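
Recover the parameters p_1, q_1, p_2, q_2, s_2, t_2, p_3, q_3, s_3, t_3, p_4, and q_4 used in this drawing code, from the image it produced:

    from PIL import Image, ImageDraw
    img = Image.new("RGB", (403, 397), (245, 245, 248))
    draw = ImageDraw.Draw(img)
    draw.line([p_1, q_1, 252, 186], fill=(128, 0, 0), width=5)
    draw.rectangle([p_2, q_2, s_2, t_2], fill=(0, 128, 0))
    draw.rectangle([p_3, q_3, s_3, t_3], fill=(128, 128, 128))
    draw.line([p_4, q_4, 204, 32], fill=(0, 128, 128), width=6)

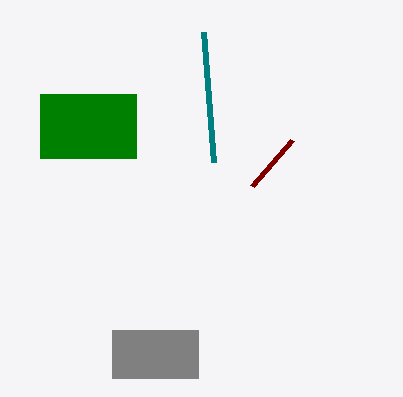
p_1 = 292; q_1 = 140; p_2 = 40; q_2 = 94; s_2 = 136; t_2 = 158; p_3 = 112; q_3 = 330; s_3 = 198; t_3 = 378; p_4 = 214; q_4 = 162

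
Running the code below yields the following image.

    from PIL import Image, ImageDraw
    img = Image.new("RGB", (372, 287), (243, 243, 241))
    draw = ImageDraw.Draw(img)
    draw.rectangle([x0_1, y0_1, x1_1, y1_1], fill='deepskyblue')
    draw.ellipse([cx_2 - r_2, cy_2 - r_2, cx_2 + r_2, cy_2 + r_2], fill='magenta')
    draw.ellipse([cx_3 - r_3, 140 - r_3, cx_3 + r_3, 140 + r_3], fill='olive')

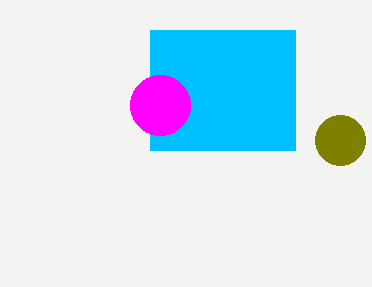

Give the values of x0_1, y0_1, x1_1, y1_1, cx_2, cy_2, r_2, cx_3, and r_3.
x0_1 = 150, y0_1 = 30, x1_1 = 295, y1_1 = 150, cx_2 = 160, cy_2 = 105, r_2 = 30, cx_3 = 340, r_3 = 25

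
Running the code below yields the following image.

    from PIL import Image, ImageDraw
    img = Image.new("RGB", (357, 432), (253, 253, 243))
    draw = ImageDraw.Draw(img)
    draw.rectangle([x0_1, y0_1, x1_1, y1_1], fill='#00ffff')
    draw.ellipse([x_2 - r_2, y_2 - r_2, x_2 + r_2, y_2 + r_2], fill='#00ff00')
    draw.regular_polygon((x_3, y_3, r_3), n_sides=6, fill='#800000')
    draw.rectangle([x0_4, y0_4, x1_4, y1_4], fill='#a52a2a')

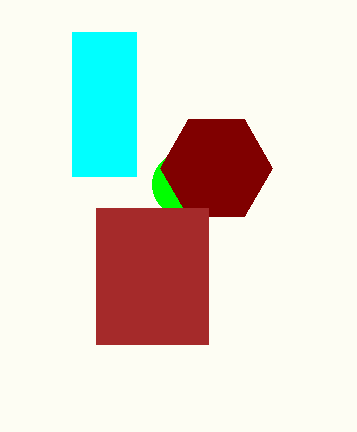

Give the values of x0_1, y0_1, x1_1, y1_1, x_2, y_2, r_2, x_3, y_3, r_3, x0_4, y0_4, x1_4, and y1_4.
x0_1 = 72; y0_1 = 32; x1_1 = 136; y1_1 = 176; x_2 = 184; y_2 = 184; r_2 = 32; x_3 = 216; y_3 = 168; r_3 = 56; x0_4 = 96; y0_4 = 208; x1_4 = 208; y1_4 = 344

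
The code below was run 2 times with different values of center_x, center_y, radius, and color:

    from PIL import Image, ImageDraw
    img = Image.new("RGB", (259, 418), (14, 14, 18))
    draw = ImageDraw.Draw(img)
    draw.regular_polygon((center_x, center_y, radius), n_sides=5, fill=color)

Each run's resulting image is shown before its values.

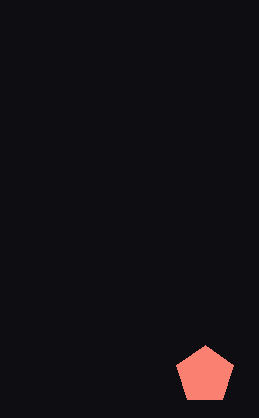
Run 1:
center_x = 205; center_y = 375; radius = 30; color = 'salmon'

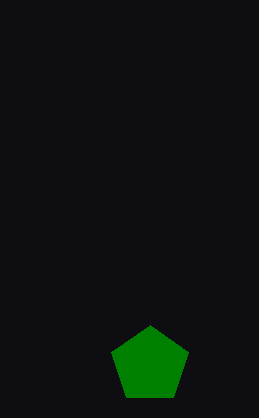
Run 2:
center_x = 150
center_y = 365
radius = 40
color = 'green'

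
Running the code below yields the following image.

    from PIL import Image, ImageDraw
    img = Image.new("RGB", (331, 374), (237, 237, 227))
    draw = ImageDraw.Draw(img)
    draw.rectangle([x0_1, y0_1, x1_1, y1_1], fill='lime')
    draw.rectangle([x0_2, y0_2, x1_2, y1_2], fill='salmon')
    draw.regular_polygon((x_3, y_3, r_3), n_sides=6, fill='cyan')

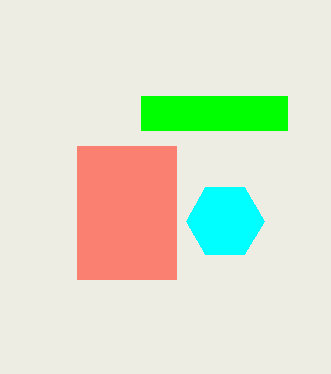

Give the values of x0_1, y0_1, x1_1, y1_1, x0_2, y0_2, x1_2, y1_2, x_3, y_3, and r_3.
x0_1 = 141
y0_1 = 96
x1_1 = 287
y1_1 = 130
x0_2 = 77
y0_2 = 146
x1_2 = 176
y1_2 = 279
x_3 = 225
y_3 = 221
r_3 = 39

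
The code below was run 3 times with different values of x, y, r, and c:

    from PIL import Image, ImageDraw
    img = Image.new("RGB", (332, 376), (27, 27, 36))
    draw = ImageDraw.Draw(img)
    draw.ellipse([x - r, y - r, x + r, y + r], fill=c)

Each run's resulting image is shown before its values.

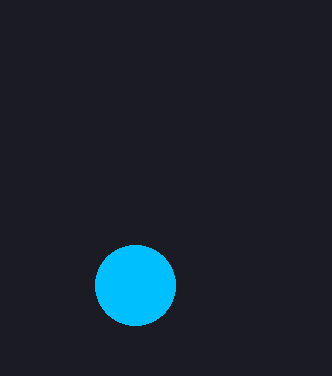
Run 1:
x = 135; y = 285; r = 40; c = 'deepskyblue'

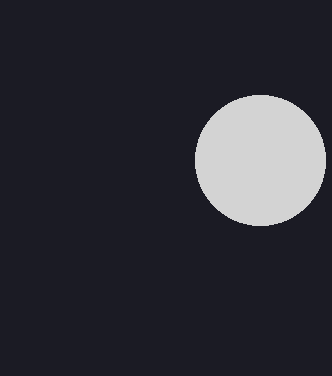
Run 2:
x = 260, y = 160, r = 65, c = 'lightgray'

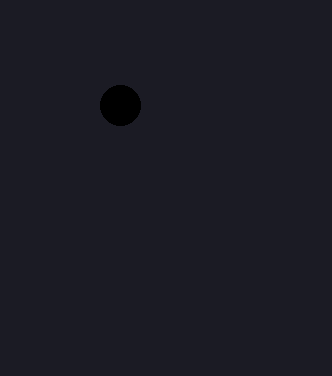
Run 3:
x = 120, y = 105, r = 20, c = 'black'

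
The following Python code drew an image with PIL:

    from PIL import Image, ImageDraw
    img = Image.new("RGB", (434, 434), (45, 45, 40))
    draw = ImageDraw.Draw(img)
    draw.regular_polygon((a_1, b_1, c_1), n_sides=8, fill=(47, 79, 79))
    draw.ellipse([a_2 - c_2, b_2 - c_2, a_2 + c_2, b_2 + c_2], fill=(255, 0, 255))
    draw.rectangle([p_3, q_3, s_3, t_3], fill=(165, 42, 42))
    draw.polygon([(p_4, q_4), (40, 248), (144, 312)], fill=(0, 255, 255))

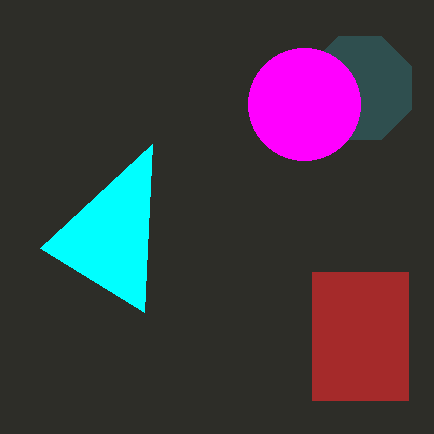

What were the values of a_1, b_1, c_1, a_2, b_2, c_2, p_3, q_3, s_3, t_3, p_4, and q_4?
a_1 = 360
b_1 = 88
c_1 = 56
a_2 = 304
b_2 = 104
c_2 = 56
p_3 = 312
q_3 = 272
s_3 = 408
t_3 = 400
p_4 = 152
q_4 = 144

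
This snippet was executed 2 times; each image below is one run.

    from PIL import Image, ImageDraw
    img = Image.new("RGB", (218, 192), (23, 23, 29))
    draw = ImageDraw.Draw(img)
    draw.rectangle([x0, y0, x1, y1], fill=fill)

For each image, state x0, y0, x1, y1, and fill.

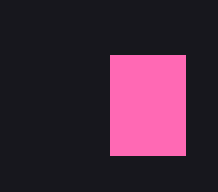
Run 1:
x0 = 110, y0 = 55, x1 = 185, y1 = 155, fill = 'hotpink'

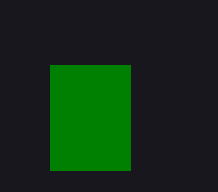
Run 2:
x0 = 50; y0 = 65; x1 = 130; y1 = 170; fill = 'green'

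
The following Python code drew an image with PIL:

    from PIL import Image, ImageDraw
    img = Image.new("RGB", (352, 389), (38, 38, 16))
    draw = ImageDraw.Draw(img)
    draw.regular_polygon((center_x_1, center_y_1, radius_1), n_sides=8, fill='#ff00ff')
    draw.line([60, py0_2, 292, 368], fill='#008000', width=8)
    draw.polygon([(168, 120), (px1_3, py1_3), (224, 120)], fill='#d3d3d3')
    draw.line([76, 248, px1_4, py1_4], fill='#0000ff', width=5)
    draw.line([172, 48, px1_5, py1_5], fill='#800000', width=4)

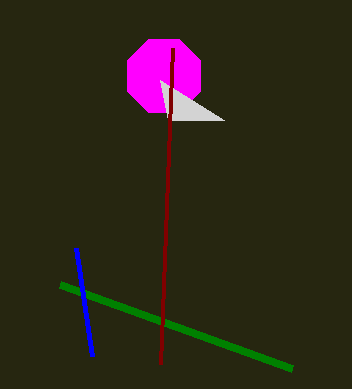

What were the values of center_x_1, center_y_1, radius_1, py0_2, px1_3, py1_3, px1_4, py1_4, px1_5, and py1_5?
center_x_1 = 164, center_y_1 = 76, radius_1 = 40, py0_2 = 284, px1_3 = 160, py1_3 = 80, px1_4 = 92, py1_4 = 356, px1_5 = 160, py1_5 = 364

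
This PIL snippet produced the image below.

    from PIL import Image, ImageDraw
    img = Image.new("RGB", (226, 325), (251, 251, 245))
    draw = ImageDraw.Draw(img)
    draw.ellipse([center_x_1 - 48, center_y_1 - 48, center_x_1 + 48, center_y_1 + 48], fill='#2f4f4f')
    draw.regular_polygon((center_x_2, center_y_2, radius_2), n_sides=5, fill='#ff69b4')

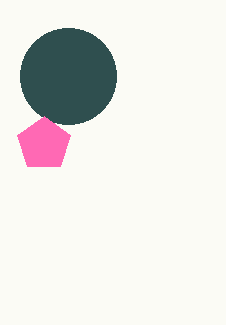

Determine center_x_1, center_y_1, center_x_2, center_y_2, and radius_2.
center_x_1 = 68, center_y_1 = 76, center_x_2 = 44, center_y_2 = 144, radius_2 = 28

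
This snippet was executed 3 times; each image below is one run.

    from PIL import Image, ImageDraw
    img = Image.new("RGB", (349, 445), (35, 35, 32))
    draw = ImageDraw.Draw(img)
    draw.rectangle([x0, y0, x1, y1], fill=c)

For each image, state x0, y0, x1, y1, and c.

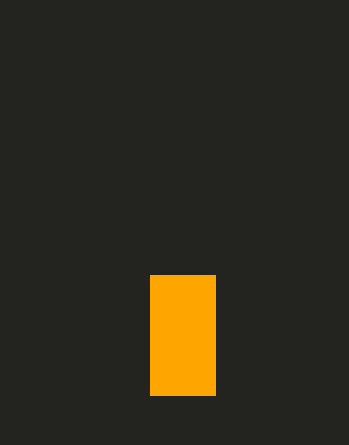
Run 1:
x0 = 150, y0 = 275, x1 = 215, y1 = 395, c = 'orange'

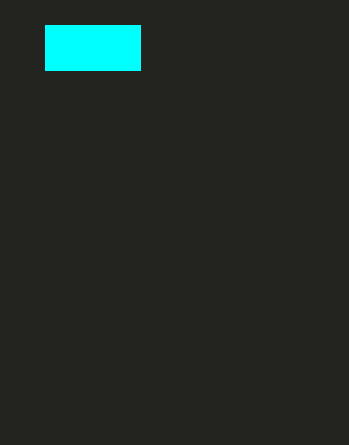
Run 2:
x0 = 45, y0 = 25, x1 = 140, y1 = 70, c = 'cyan'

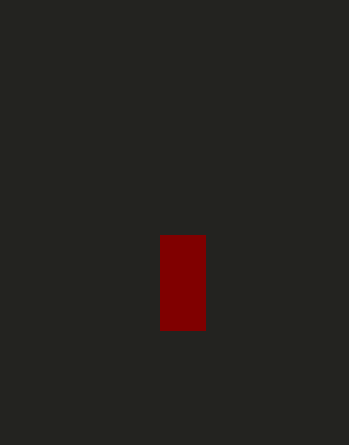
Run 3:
x0 = 160; y0 = 235; x1 = 205; y1 = 330; c = 'maroon'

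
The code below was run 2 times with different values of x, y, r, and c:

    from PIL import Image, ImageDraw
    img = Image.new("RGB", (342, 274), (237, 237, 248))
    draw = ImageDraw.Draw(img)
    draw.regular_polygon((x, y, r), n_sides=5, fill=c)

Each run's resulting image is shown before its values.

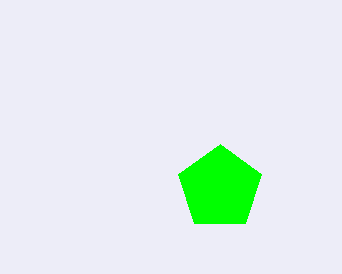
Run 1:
x = 220
y = 188
r = 44
c = 'lime'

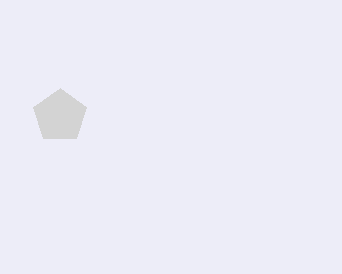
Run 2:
x = 60
y = 116
r = 28
c = 'lightgray'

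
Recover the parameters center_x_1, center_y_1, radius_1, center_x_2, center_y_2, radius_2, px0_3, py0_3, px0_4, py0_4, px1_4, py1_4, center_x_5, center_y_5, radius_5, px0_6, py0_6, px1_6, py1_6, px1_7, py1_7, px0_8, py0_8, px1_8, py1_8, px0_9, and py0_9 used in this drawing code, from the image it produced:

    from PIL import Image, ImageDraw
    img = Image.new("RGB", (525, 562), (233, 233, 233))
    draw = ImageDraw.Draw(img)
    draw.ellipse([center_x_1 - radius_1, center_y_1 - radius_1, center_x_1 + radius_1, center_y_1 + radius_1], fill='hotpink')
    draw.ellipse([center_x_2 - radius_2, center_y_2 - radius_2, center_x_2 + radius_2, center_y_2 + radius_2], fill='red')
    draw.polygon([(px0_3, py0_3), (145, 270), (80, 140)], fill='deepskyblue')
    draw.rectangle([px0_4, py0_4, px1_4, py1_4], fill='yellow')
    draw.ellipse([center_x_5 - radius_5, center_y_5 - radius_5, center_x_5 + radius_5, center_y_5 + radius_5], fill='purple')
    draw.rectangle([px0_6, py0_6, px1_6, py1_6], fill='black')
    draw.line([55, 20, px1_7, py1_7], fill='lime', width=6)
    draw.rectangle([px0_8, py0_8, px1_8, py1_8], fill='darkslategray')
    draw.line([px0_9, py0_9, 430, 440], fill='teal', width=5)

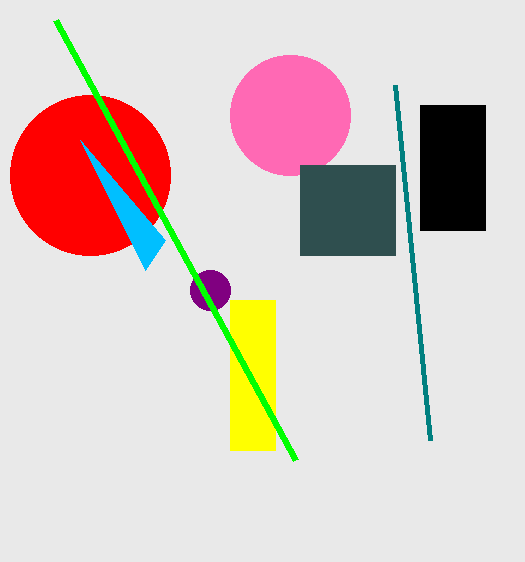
center_x_1 = 290, center_y_1 = 115, radius_1 = 60, center_x_2 = 90, center_y_2 = 175, radius_2 = 80, px0_3 = 165, py0_3 = 240, px0_4 = 230, py0_4 = 300, px1_4 = 275, py1_4 = 450, center_x_5 = 210, center_y_5 = 290, radius_5 = 20, px0_6 = 420, py0_6 = 105, px1_6 = 485, py1_6 = 230, px1_7 = 295, py1_7 = 460, px0_8 = 300, py0_8 = 165, px1_8 = 395, py1_8 = 255, px0_9 = 395, py0_9 = 85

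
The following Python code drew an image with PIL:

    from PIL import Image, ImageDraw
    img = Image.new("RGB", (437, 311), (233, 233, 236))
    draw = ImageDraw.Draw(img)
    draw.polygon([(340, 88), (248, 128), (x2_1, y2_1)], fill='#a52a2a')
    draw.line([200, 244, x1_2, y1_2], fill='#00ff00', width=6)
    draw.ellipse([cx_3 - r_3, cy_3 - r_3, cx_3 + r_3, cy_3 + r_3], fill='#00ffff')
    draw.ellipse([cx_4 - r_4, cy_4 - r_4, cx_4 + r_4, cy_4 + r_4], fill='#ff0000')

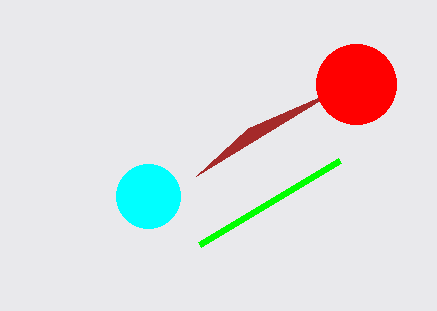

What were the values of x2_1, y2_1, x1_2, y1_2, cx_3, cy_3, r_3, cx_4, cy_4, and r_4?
x2_1 = 196, y2_1 = 176, x1_2 = 340, y1_2 = 160, cx_3 = 148, cy_3 = 196, r_3 = 32, cx_4 = 356, cy_4 = 84, r_4 = 40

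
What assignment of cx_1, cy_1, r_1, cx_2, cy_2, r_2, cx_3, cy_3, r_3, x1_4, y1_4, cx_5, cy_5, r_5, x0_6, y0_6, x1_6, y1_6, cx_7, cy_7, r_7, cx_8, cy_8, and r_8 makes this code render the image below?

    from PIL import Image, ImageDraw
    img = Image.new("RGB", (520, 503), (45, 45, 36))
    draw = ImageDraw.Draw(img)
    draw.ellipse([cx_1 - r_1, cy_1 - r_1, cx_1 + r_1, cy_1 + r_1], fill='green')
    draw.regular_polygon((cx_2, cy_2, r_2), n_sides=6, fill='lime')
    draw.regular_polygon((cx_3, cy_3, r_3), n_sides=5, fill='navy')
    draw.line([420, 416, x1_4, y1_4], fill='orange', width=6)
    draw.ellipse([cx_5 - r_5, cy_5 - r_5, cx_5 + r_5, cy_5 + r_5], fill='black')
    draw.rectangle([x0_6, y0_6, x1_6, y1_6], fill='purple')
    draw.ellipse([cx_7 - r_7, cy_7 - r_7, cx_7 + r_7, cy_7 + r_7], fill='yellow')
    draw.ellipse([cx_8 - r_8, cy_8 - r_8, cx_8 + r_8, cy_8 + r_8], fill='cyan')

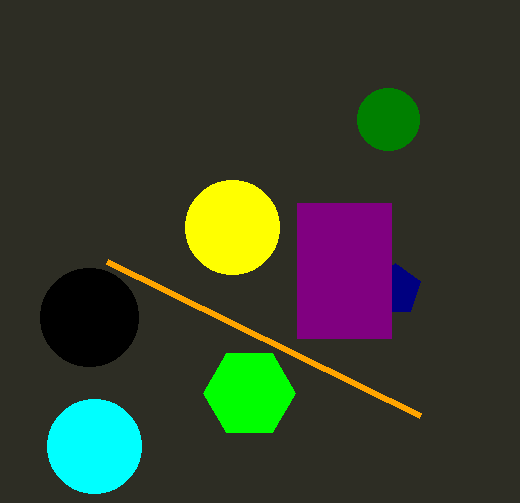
cx_1 = 388
cy_1 = 119
r_1 = 31
cx_2 = 249
cy_2 = 393
r_2 = 46
cx_3 = 395
cy_3 = 290
r_3 = 27
x1_4 = 107
y1_4 = 262
cx_5 = 89
cy_5 = 317
r_5 = 49
x0_6 = 297
y0_6 = 203
x1_6 = 391
y1_6 = 338
cx_7 = 232
cy_7 = 227
r_7 = 47
cx_8 = 94
cy_8 = 446
r_8 = 47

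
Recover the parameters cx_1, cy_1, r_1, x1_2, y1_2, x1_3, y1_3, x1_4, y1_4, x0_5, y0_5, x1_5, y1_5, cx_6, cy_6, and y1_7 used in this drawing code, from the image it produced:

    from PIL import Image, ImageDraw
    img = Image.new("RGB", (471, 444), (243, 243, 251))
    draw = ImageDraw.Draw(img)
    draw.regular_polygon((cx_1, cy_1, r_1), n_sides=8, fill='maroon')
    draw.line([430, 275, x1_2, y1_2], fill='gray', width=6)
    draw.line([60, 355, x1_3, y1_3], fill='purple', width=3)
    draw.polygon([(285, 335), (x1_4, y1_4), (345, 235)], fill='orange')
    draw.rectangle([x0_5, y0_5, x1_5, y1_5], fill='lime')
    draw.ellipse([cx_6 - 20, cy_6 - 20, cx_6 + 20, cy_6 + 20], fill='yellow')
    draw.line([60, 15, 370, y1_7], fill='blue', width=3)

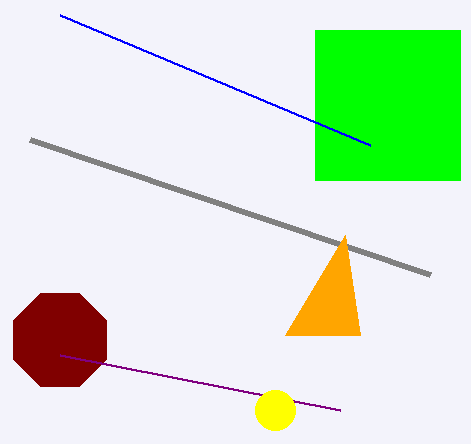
cx_1 = 60; cy_1 = 340; r_1 = 50; x1_2 = 30; y1_2 = 140; x1_3 = 340; y1_3 = 410; x1_4 = 360; y1_4 = 335; x0_5 = 315; y0_5 = 30; x1_5 = 460; y1_5 = 180; cx_6 = 275; cy_6 = 410; y1_7 = 145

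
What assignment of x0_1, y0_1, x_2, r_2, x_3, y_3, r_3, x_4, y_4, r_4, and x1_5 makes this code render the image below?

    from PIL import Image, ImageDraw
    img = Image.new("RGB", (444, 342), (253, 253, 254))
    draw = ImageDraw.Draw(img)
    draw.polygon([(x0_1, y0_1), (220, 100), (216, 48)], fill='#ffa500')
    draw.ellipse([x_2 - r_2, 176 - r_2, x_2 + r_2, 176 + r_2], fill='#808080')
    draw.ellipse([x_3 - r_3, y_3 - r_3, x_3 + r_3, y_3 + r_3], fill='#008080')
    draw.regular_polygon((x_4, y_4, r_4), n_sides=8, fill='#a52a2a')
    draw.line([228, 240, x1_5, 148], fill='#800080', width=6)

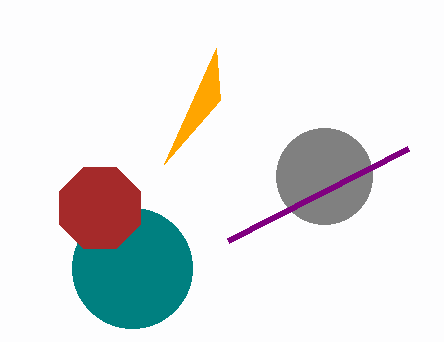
x0_1 = 164, y0_1 = 164, x_2 = 324, r_2 = 48, x_3 = 132, y_3 = 268, r_3 = 60, x_4 = 100, y_4 = 208, r_4 = 44, x1_5 = 408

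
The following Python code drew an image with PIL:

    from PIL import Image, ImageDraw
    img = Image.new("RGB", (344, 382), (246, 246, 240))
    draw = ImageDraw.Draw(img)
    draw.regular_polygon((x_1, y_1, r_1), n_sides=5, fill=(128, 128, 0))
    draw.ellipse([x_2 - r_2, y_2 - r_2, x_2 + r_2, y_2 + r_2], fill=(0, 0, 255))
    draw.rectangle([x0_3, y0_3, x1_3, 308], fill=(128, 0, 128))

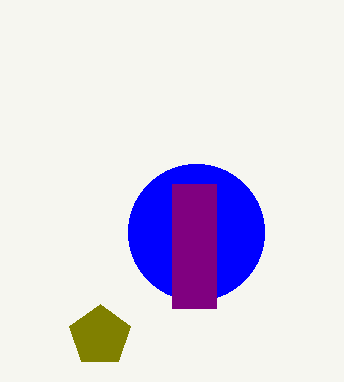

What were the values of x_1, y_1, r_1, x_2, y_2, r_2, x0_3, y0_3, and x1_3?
x_1 = 100
y_1 = 336
r_1 = 32
x_2 = 196
y_2 = 232
r_2 = 68
x0_3 = 172
y0_3 = 184
x1_3 = 216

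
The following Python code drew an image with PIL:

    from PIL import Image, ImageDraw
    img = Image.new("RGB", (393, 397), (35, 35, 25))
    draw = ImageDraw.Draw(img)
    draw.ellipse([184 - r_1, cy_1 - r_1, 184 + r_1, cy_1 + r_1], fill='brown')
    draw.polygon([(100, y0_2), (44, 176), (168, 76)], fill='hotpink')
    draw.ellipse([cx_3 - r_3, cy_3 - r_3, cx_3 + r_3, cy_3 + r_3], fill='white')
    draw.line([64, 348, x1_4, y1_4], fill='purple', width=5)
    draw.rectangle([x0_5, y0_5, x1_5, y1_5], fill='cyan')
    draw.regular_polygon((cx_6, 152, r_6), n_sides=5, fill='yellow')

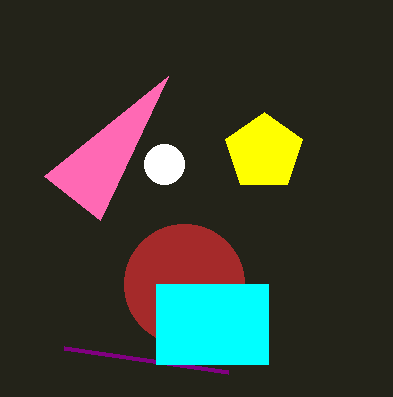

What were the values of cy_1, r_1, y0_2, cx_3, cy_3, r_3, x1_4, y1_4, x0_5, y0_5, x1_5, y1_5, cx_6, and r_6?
cy_1 = 284; r_1 = 60; y0_2 = 220; cx_3 = 164; cy_3 = 164; r_3 = 20; x1_4 = 228; y1_4 = 372; x0_5 = 156; y0_5 = 284; x1_5 = 268; y1_5 = 364; cx_6 = 264; r_6 = 40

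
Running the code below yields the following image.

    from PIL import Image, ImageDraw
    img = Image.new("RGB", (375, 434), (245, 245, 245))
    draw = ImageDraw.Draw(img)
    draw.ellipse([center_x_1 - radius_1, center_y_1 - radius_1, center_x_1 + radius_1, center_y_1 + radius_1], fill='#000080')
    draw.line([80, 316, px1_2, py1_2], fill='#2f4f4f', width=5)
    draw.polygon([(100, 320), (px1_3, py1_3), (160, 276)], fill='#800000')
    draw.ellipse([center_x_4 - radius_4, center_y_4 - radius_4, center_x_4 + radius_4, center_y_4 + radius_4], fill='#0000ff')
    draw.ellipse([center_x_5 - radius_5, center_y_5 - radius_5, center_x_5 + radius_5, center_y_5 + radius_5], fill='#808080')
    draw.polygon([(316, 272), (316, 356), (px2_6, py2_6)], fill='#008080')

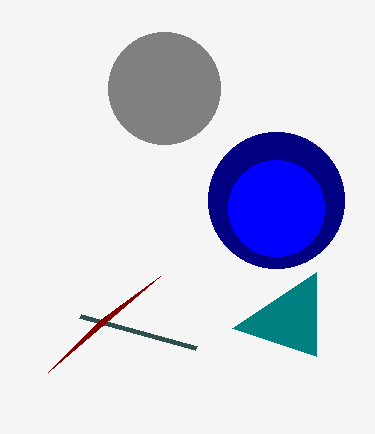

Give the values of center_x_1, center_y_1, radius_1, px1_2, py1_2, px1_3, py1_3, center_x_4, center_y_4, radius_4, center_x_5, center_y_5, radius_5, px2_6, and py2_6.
center_x_1 = 276
center_y_1 = 200
radius_1 = 68
px1_2 = 196
py1_2 = 348
px1_3 = 48
py1_3 = 372
center_x_4 = 276
center_y_4 = 208
radius_4 = 48
center_x_5 = 164
center_y_5 = 88
radius_5 = 56
px2_6 = 232
py2_6 = 328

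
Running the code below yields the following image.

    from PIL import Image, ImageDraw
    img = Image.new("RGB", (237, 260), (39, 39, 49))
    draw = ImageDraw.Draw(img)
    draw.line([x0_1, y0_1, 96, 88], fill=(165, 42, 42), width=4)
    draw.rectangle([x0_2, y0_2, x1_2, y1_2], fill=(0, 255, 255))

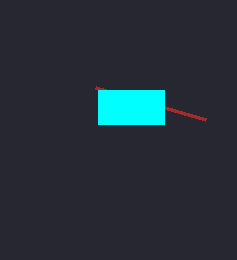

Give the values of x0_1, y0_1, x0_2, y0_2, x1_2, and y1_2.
x0_1 = 206
y0_1 = 120
x0_2 = 98
y0_2 = 90
x1_2 = 164
y1_2 = 124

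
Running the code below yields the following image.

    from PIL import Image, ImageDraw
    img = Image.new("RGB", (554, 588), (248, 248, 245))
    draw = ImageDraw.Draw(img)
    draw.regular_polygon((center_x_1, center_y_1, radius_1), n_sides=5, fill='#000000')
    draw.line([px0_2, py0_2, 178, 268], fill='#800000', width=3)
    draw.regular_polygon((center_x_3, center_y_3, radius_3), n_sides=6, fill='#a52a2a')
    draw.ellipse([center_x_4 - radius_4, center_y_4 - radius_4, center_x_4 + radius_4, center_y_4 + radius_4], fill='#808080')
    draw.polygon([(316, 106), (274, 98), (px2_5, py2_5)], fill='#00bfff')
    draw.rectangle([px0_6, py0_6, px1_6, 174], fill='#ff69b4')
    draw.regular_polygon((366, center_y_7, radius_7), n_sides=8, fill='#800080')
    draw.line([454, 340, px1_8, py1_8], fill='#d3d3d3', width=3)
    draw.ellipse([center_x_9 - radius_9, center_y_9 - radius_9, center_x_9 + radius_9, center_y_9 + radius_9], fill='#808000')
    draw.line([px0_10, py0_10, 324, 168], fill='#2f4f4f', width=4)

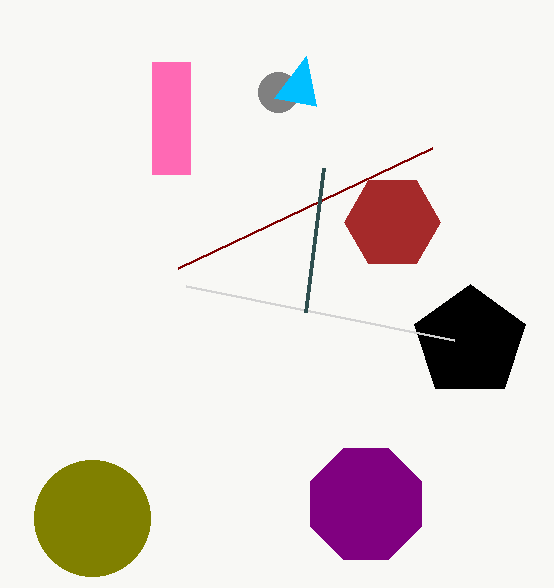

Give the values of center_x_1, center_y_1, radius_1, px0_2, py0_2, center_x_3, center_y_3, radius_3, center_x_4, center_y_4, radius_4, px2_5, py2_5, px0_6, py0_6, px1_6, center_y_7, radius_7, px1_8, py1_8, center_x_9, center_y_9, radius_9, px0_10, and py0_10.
center_x_1 = 470, center_y_1 = 342, radius_1 = 58, px0_2 = 432, py0_2 = 148, center_x_3 = 392, center_y_3 = 222, radius_3 = 48, center_x_4 = 278, center_y_4 = 92, radius_4 = 20, px2_5 = 306, py2_5 = 56, px0_6 = 152, py0_6 = 62, px1_6 = 190, center_y_7 = 504, radius_7 = 60, px1_8 = 186, py1_8 = 286, center_x_9 = 92, center_y_9 = 518, radius_9 = 58, px0_10 = 306, py0_10 = 312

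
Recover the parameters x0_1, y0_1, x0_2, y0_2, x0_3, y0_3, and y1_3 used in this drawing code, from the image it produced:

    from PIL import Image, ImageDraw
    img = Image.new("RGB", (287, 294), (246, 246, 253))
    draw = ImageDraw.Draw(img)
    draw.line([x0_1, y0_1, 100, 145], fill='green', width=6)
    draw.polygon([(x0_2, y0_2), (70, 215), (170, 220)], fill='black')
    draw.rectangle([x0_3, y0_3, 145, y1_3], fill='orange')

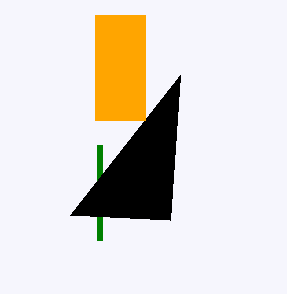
x0_1 = 100; y0_1 = 240; x0_2 = 180; y0_2 = 75; x0_3 = 95; y0_3 = 15; y1_3 = 120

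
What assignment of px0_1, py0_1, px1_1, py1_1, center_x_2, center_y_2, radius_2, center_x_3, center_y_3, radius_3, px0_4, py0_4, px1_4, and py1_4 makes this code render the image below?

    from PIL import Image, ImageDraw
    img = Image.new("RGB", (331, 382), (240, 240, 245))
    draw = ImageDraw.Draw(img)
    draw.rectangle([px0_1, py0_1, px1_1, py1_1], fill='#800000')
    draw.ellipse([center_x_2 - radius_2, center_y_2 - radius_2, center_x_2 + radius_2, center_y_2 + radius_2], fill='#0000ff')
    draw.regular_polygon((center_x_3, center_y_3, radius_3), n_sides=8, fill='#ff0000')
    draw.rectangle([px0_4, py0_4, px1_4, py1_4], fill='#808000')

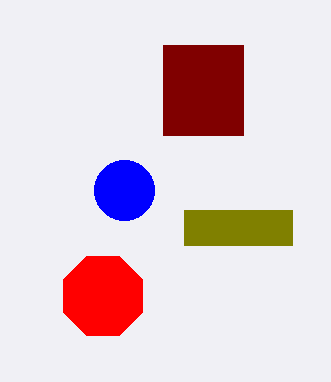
px0_1 = 163, py0_1 = 45, px1_1 = 243, py1_1 = 135, center_x_2 = 124, center_y_2 = 190, radius_2 = 30, center_x_3 = 103, center_y_3 = 296, radius_3 = 43, px0_4 = 184, py0_4 = 210, px1_4 = 292, py1_4 = 245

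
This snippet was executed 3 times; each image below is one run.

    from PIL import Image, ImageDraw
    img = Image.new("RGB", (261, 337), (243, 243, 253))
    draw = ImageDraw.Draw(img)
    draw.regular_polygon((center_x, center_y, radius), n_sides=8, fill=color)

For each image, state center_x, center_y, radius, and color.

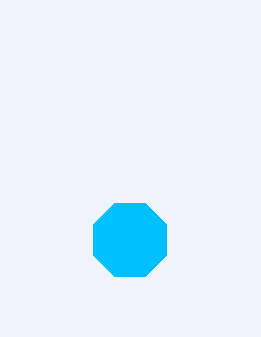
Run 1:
center_x = 130
center_y = 240
radius = 40
color = 'deepskyblue'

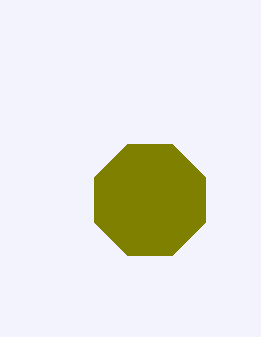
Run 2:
center_x = 150
center_y = 200
radius = 60
color = 'olive'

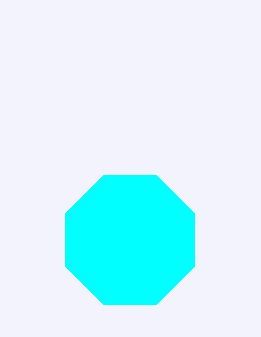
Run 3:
center_x = 130; center_y = 240; radius = 70; color = 'cyan'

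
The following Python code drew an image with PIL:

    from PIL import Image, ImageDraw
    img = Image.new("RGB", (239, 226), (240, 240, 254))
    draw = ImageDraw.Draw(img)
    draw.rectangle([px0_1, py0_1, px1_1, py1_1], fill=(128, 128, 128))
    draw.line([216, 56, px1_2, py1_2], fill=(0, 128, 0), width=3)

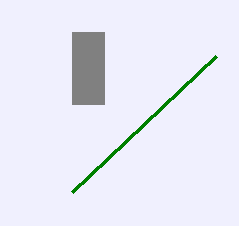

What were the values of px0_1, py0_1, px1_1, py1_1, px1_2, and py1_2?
px0_1 = 72
py0_1 = 32
px1_1 = 104
py1_1 = 104
px1_2 = 72
py1_2 = 192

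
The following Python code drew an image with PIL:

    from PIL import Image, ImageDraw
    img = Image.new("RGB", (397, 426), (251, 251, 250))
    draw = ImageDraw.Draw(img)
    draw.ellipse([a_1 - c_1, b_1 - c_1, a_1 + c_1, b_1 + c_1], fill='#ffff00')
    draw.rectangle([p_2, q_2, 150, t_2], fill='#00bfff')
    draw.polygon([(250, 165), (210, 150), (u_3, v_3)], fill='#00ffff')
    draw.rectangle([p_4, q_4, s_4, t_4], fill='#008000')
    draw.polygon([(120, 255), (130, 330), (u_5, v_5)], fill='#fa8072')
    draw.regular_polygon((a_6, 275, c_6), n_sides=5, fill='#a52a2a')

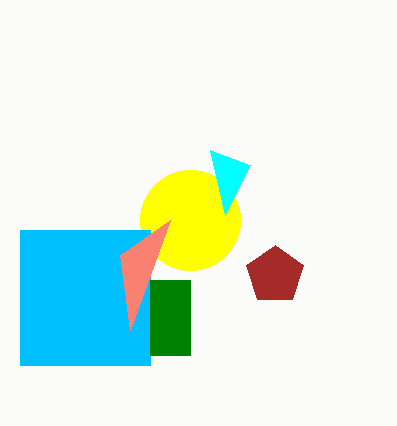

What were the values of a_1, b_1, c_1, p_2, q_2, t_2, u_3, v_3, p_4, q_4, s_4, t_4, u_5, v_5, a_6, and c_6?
a_1 = 190; b_1 = 220; c_1 = 50; p_2 = 20; q_2 = 230; t_2 = 365; u_3 = 225; v_3 = 215; p_4 = 150; q_4 = 280; s_4 = 190; t_4 = 355; u_5 = 170; v_5 = 220; a_6 = 275; c_6 = 30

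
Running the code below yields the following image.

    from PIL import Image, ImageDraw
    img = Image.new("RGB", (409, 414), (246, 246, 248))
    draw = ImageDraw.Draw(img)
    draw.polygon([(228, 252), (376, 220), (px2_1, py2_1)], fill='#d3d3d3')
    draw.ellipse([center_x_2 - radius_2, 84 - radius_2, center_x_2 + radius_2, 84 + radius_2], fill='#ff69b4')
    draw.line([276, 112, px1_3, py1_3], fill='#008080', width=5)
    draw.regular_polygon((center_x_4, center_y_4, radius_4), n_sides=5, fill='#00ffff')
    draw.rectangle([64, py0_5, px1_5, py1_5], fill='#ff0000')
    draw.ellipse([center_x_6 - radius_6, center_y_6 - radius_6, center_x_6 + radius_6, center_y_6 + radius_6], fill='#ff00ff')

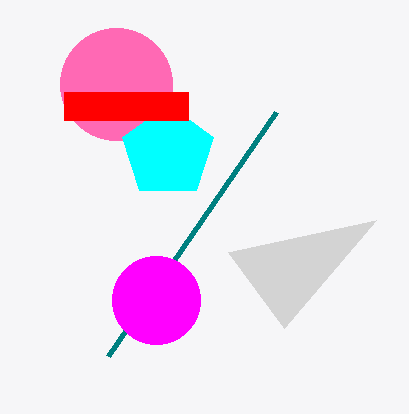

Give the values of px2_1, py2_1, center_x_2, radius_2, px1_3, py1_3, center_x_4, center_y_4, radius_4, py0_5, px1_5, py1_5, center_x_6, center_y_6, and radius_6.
px2_1 = 284
py2_1 = 328
center_x_2 = 116
radius_2 = 56
px1_3 = 108
py1_3 = 356
center_x_4 = 168
center_y_4 = 152
radius_4 = 48
py0_5 = 92
px1_5 = 188
py1_5 = 120
center_x_6 = 156
center_y_6 = 300
radius_6 = 44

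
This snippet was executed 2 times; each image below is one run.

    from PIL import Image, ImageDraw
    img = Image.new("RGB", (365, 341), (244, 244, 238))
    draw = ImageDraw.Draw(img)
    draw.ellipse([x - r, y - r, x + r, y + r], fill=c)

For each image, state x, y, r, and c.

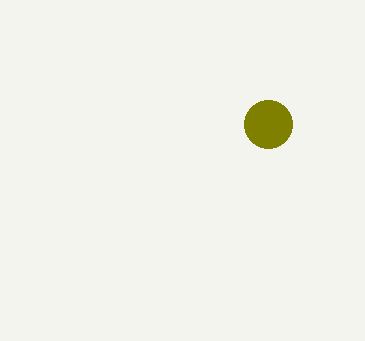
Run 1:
x = 268
y = 124
r = 24
c = 'olive'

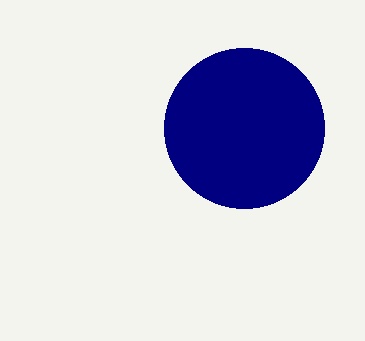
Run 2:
x = 244, y = 128, r = 80, c = 'navy'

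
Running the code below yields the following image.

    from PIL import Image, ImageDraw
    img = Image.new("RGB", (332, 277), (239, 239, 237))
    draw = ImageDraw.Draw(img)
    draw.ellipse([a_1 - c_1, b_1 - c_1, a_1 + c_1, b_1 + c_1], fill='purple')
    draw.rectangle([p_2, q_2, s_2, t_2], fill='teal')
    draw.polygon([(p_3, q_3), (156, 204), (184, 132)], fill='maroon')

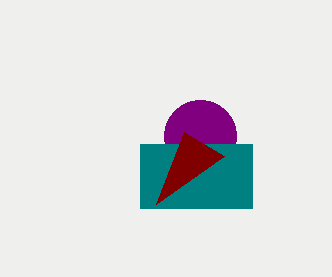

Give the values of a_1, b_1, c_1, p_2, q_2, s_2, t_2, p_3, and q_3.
a_1 = 200; b_1 = 136; c_1 = 36; p_2 = 140; q_2 = 144; s_2 = 252; t_2 = 208; p_3 = 224; q_3 = 156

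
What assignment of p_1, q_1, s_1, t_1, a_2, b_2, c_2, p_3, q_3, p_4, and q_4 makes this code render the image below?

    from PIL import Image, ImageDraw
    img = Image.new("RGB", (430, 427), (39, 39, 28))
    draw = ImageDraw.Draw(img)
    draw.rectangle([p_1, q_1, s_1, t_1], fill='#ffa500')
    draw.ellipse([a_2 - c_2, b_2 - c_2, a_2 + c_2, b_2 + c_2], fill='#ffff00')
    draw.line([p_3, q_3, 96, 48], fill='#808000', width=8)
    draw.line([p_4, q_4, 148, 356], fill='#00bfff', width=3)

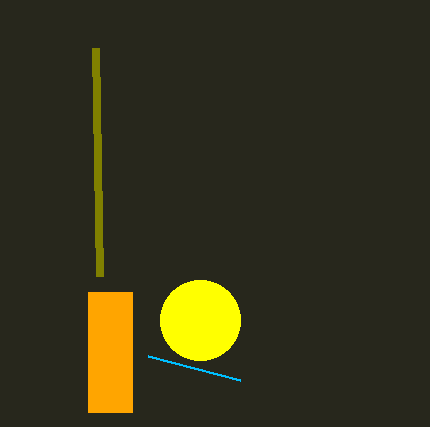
p_1 = 88, q_1 = 292, s_1 = 132, t_1 = 412, a_2 = 200, b_2 = 320, c_2 = 40, p_3 = 100, q_3 = 276, p_4 = 240, q_4 = 380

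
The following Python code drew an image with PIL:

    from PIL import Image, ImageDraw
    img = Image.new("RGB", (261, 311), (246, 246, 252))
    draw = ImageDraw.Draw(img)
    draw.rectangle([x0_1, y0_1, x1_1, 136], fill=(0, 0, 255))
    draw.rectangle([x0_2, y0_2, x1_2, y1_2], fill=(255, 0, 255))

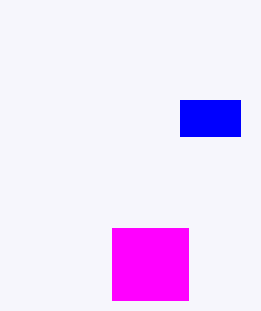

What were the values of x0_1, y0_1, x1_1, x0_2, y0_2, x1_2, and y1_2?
x0_1 = 180, y0_1 = 100, x1_1 = 240, x0_2 = 112, y0_2 = 228, x1_2 = 188, y1_2 = 300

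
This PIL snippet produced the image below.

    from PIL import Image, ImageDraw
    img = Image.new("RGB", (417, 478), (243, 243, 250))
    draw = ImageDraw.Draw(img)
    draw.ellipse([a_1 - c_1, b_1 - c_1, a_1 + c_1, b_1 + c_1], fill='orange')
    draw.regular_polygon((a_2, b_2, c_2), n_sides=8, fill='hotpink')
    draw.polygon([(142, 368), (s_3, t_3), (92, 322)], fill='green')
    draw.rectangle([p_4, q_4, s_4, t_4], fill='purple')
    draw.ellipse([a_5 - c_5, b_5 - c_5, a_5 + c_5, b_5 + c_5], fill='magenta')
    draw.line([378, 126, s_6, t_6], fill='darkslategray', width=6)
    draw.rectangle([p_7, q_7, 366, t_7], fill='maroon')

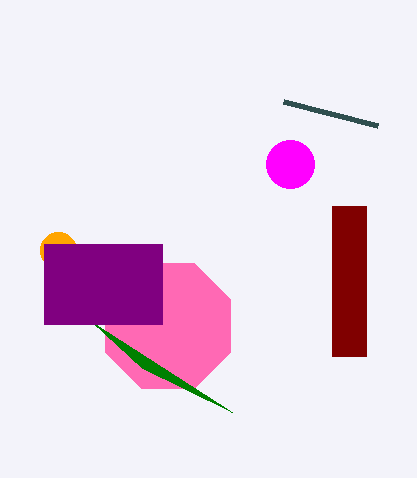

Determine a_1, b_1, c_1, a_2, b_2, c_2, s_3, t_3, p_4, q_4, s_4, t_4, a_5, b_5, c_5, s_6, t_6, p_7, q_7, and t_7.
a_1 = 58; b_1 = 250; c_1 = 18; a_2 = 168; b_2 = 326; c_2 = 68; s_3 = 232; t_3 = 412; p_4 = 44; q_4 = 244; s_4 = 162; t_4 = 324; a_5 = 290; b_5 = 164; c_5 = 24; s_6 = 284; t_6 = 102; p_7 = 332; q_7 = 206; t_7 = 356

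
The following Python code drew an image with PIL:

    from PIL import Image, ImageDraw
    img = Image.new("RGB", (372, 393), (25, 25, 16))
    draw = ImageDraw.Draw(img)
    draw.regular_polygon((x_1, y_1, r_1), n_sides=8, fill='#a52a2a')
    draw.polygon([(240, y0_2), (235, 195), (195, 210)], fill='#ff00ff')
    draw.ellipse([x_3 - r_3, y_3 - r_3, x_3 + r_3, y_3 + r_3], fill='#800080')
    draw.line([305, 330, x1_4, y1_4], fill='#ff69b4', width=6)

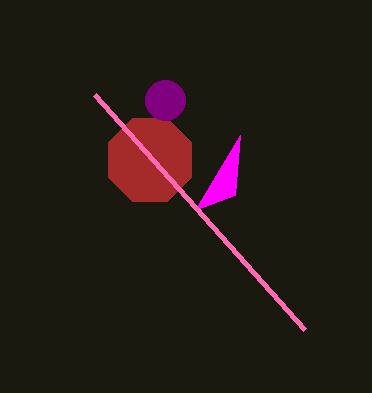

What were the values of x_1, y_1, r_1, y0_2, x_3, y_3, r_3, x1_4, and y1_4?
x_1 = 150; y_1 = 160; r_1 = 45; y0_2 = 135; x_3 = 165; y_3 = 100; r_3 = 20; x1_4 = 95; y1_4 = 95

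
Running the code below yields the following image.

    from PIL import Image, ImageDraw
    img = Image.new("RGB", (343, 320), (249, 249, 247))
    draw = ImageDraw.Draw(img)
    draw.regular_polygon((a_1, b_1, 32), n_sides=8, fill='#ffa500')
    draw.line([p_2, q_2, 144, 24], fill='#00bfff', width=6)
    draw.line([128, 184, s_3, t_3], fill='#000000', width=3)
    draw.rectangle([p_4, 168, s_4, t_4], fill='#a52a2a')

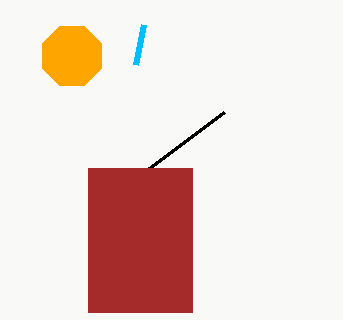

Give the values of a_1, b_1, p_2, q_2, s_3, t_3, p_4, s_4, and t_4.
a_1 = 72; b_1 = 56; p_2 = 136; q_2 = 64; s_3 = 224; t_3 = 112; p_4 = 88; s_4 = 192; t_4 = 312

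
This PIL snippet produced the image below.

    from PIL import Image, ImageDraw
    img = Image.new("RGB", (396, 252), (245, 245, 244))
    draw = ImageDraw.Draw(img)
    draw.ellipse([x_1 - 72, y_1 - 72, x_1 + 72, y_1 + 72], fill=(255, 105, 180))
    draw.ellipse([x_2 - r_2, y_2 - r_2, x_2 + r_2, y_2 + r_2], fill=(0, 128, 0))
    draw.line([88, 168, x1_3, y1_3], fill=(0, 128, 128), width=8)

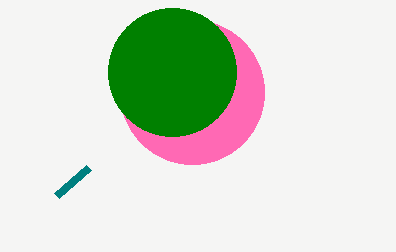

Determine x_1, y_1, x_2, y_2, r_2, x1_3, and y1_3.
x_1 = 192
y_1 = 92
x_2 = 172
y_2 = 72
r_2 = 64
x1_3 = 56
y1_3 = 196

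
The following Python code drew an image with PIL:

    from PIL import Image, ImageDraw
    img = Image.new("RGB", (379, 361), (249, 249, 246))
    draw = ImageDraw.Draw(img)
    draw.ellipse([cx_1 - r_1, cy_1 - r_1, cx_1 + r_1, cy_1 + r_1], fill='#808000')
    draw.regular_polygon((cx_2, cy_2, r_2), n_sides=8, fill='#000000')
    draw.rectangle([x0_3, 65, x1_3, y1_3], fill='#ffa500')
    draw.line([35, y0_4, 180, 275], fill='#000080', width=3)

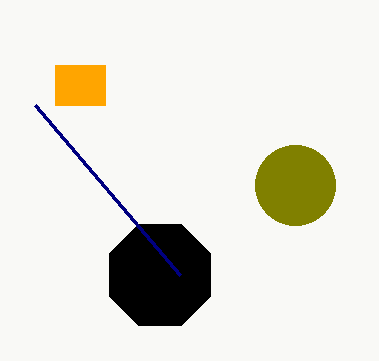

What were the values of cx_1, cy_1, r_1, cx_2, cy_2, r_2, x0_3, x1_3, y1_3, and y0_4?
cx_1 = 295, cy_1 = 185, r_1 = 40, cx_2 = 160, cy_2 = 275, r_2 = 55, x0_3 = 55, x1_3 = 105, y1_3 = 105, y0_4 = 105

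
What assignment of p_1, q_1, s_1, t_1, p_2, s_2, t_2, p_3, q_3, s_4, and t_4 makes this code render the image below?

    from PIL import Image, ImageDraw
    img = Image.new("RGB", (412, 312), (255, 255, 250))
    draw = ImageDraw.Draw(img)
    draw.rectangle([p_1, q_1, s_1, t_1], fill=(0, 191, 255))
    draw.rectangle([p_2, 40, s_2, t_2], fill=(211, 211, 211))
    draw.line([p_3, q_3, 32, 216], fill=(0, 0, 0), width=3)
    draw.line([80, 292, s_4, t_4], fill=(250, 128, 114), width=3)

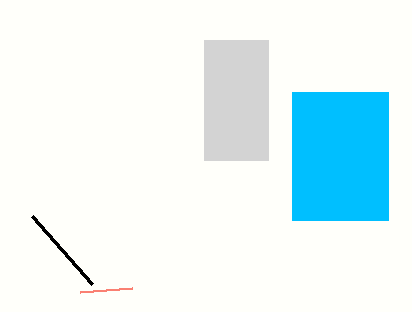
p_1 = 292, q_1 = 92, s_1 = 388, t_1 = 220, p_2 = 204, s_2 = 268, t_2 = 160, p_3 = 92, q_3 = 284, s_4 = 132, t_4 = 288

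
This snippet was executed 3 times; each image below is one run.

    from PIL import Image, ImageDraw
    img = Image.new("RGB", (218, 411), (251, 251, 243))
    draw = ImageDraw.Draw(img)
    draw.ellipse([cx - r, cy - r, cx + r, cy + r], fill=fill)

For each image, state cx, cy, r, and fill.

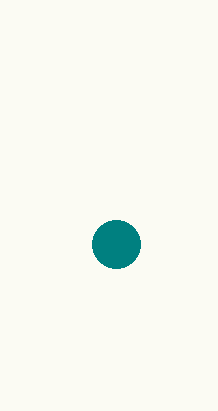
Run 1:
cx = 116, cy = 244, r = 24, fill = 'teal'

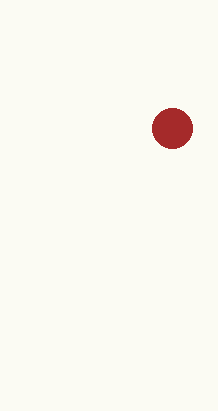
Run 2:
cx = 172; cy = 128; r = 20; fill = 'brown'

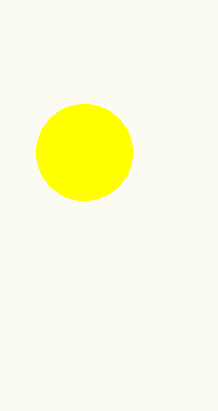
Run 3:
cx = 84; cy = 152; r = 48; fill = 'yellow'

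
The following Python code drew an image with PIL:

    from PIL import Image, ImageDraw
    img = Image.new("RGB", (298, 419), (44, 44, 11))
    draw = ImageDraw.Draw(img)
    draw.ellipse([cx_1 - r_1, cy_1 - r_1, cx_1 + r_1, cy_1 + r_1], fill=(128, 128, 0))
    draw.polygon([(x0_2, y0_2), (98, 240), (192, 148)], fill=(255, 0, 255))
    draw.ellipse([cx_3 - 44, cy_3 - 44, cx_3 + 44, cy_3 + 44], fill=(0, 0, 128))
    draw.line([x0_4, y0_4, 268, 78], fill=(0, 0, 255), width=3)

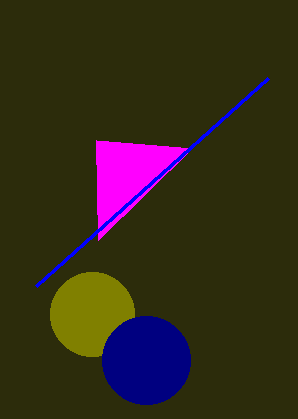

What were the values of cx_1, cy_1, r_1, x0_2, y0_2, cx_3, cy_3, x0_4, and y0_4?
cx_1 = 92, cy_1 = 314, r_1 = 42, x0_2 = 96, y0_2 = 140, cx_3 = 146, cy_3 = 360, x0_4 = 36, y0_4 = 286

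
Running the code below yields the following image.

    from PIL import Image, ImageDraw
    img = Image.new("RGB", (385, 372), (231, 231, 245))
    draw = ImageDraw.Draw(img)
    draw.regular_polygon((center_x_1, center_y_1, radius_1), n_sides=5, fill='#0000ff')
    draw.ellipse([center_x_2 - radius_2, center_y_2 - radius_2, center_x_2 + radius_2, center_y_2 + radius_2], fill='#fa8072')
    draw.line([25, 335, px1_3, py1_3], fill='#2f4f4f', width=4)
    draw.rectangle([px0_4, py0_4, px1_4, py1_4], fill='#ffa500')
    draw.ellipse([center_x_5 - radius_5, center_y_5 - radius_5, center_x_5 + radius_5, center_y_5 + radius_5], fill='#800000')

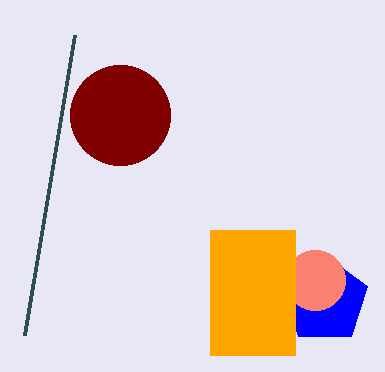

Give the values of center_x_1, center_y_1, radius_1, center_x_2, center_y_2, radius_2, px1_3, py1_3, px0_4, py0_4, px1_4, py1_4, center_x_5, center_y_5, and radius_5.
center_x_1 = 325
center_y_1 = 300
radius_1 = 45
center_x_2 = 315
center_y_2 = 280
radius_2 = 30
px1_3 = 75
py1_3 = 35
px0_4 = 210
py0_4 = 230
px1_4 = 295
py1_4 = 355
center_x_5 = 120
center_y_5 = 115
radius_5 = 50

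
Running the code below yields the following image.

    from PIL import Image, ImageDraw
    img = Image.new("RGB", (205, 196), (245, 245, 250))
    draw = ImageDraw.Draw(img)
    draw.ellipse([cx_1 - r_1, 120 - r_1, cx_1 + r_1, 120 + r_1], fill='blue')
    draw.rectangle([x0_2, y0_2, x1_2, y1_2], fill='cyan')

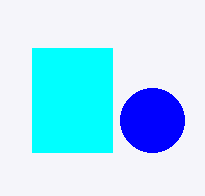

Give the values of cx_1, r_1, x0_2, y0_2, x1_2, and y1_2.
cx_1 = 152
r_1 = 32
x0_2 = 32
y0_2 = 48
x1_2 = 112
y1_2 = 152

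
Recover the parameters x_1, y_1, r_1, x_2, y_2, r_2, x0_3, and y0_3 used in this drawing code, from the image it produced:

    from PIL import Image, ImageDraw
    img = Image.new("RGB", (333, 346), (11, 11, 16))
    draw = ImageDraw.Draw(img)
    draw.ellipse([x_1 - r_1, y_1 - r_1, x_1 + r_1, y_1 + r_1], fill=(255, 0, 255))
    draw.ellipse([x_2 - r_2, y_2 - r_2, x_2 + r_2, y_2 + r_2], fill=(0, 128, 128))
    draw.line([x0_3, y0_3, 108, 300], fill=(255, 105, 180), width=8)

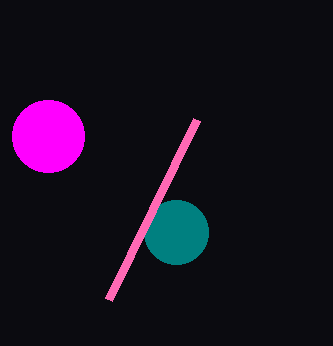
x_1 = 48
y_1 = 136
r_1 = 36
x_2 = 176
y_2 = 232
r_2 = 32
x0_3 = 196
y0_3 = 120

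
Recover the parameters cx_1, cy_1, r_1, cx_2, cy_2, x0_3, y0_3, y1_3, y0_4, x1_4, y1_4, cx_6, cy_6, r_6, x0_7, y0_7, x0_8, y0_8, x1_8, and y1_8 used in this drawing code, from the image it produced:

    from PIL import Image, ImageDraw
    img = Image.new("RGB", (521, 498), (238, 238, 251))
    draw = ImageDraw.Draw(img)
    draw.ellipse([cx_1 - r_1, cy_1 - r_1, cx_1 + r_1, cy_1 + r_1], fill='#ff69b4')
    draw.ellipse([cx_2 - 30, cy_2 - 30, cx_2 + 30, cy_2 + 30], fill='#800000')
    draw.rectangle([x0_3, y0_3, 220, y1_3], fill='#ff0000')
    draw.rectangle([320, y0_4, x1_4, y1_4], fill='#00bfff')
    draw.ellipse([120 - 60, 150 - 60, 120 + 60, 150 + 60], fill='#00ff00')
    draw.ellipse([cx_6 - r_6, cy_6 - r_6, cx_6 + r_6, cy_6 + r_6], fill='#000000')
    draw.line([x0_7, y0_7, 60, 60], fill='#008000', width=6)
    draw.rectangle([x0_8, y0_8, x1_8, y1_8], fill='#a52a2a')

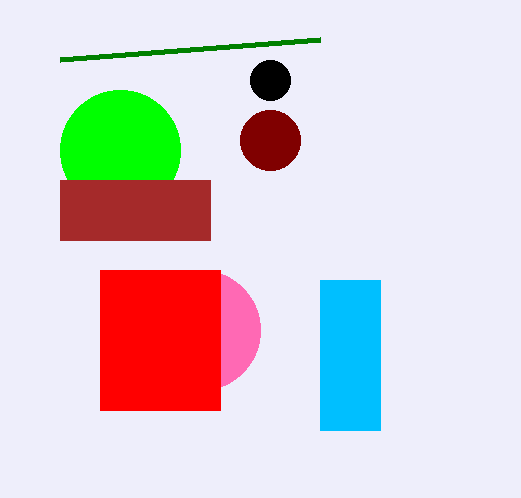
cx_1 = 200; cy_1 = 330; r_1 = 60; cx_2 = 270; cy_2 = 140; x0_3 = 100; y0_3 = 270; y1_3 = 410; y0_4 = 280; x1_4 = 380; y1_4 = 430; cx_6 = 270; cy_6 = 80; r_6 = 20; x0_7 = 320; y0_7 = 40; x0_8 = 60; y0_8 = 180; x1_8 = 210; y1_8 = 240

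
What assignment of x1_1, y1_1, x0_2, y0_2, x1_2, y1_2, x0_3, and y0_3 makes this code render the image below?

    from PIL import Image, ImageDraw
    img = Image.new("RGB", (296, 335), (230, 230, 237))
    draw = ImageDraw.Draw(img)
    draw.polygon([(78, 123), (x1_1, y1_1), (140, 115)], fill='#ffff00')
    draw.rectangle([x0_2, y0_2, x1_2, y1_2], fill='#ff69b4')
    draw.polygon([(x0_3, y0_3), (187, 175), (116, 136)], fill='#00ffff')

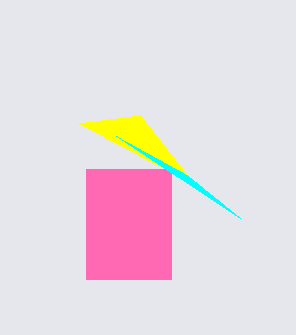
x1_1 = 195, y1_1 = 185, x0_2 = 86, y0_2 = 169, x1_2 = 171, y1_2 = 279, x0_3 = 240, y0_3 = 218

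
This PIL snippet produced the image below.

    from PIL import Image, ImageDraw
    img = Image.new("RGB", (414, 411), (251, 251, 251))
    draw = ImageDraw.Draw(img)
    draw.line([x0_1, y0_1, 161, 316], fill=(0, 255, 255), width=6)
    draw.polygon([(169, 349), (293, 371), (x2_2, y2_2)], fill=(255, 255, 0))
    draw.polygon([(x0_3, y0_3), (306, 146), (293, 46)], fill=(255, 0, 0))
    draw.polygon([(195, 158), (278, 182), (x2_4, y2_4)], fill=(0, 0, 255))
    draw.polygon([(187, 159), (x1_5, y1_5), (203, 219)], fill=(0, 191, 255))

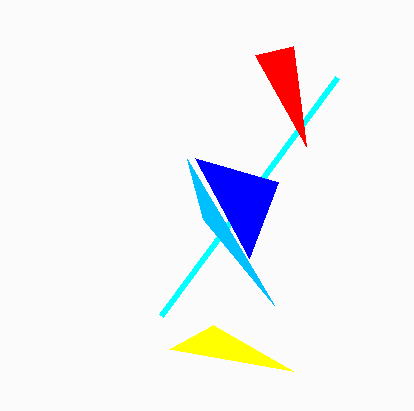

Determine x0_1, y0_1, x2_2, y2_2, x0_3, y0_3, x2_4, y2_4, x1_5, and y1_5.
x0_1 = 337
y0_1 = 78
x2_2 = 213
y2_2 = 325
x0_3 = 255
y0_3 = 55
x2_4 = 249
y2_4 = 258
x1_5 = 274
y1_5 = 305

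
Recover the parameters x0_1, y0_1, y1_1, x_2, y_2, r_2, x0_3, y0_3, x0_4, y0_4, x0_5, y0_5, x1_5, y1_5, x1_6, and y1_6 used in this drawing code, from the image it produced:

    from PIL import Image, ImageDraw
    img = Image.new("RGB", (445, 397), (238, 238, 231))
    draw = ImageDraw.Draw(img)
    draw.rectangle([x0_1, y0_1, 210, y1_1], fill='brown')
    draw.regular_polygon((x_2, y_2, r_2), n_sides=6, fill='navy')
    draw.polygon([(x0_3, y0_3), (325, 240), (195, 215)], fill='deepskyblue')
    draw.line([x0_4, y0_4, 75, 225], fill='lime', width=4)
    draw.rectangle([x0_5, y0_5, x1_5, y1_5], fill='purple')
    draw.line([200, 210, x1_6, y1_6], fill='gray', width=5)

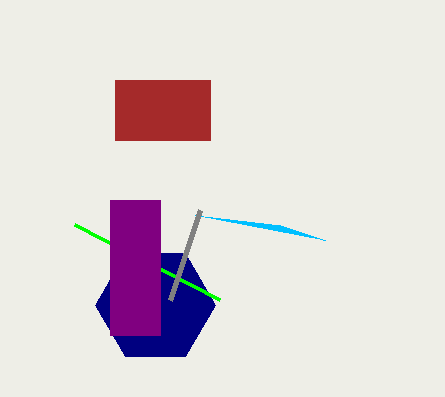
x0_1 = 115, y0_1 = 80, y1_1 = 140, x_2 = 155, y_2 = 305, r_2 = 60, x0_3 = 280, y0_3 = 225, x0_4 = 220, y0_4 = 300, x0_5 = 110, y0_5 = 200, x1_5 = 160, y1_5 = 335, x1_6 = 170, y1_6 = 300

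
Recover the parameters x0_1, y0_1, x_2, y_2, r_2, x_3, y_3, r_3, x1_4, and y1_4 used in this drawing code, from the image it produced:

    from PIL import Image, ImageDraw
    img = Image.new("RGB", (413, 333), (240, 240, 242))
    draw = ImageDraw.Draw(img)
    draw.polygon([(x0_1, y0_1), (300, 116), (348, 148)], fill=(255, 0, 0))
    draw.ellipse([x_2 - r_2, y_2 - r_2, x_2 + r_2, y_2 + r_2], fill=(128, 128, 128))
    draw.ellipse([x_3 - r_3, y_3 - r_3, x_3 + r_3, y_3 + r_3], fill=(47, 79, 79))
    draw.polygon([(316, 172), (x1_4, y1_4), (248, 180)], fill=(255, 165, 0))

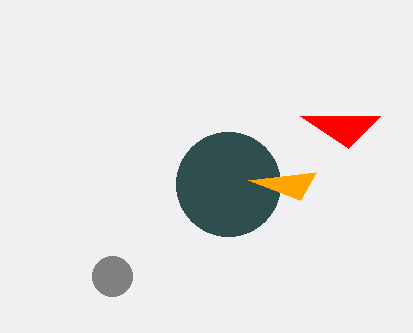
x0_1 = 380; y0_1 = 116; x_2 = 112; y_2 = 276; r_2 = 20; x_3 = 228; y_3 = 184; r_3 = 52; x1_4 = 300; y1_4 = 200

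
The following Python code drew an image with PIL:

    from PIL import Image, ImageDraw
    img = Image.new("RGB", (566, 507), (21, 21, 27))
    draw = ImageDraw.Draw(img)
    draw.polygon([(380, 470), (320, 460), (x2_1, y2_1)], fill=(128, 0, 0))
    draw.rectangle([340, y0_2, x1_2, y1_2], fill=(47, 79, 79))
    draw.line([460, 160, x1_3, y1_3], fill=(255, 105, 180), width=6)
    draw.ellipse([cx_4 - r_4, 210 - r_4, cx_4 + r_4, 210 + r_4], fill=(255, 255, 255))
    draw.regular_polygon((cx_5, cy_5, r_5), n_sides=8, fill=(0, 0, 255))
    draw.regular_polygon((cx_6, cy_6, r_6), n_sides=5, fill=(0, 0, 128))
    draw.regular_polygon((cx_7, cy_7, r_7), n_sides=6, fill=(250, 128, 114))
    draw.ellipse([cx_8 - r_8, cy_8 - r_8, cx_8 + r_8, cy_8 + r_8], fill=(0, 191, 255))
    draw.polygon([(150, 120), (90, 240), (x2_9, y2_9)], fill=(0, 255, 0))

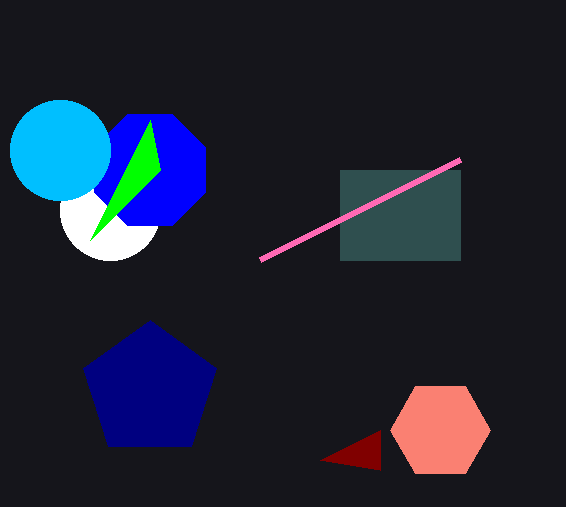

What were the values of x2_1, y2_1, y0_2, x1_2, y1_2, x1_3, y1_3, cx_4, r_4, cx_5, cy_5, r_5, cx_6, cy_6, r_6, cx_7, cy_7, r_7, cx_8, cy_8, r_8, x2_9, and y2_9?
x2_1 = 380
y2_1 = 430
y0_2 = 170
x1_2 = 460
y1_2 = 260
x1_3 = 260
y1_3 = 260
cx_4 = 110
r_4 = 50
cx_5 = 150
cy_5 = 170
r_5 = 60
cx_6 = 150
cy_6 = 390
r_6 = 70
cx_7 = 440
cy_7 = 430
r_7 = 50
cx_8 = 60
cy_8 = 150
r_8 = 50
x2_9 = 160
y2_9 = 170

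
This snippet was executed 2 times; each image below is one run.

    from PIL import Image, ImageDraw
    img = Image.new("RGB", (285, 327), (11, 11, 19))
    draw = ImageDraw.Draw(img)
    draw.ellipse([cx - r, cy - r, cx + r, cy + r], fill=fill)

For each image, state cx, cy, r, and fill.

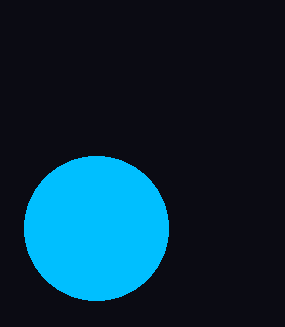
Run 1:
cx = 96, cy = 228, r = 72, fill = 'deepskyblue'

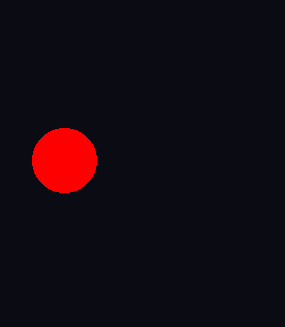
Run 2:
cx = 64, cy = 160, r = 32, fill = 'red'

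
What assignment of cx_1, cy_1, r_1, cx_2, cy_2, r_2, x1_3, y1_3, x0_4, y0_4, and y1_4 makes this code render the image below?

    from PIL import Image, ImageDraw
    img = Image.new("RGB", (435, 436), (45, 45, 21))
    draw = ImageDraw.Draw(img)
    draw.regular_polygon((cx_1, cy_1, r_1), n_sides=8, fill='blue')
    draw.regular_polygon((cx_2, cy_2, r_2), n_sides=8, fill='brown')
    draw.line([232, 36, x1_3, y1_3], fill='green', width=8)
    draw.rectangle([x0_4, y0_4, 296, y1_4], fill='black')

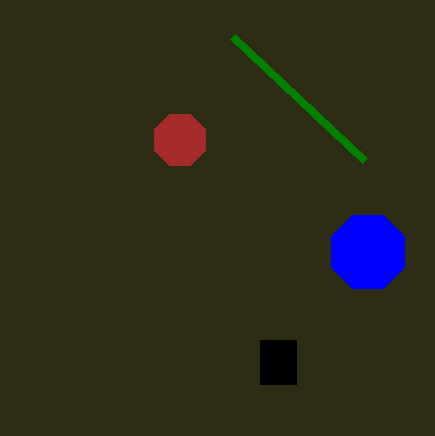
cx_1 = 368
cy_1 = 252
r_1 = 40
cx_2 = 180
cy_2 = 140
r_2 = 28
x1_3 = 364
y1_3 = 160
x0_4 = 260
y0_4 = 340
y1_4 = 384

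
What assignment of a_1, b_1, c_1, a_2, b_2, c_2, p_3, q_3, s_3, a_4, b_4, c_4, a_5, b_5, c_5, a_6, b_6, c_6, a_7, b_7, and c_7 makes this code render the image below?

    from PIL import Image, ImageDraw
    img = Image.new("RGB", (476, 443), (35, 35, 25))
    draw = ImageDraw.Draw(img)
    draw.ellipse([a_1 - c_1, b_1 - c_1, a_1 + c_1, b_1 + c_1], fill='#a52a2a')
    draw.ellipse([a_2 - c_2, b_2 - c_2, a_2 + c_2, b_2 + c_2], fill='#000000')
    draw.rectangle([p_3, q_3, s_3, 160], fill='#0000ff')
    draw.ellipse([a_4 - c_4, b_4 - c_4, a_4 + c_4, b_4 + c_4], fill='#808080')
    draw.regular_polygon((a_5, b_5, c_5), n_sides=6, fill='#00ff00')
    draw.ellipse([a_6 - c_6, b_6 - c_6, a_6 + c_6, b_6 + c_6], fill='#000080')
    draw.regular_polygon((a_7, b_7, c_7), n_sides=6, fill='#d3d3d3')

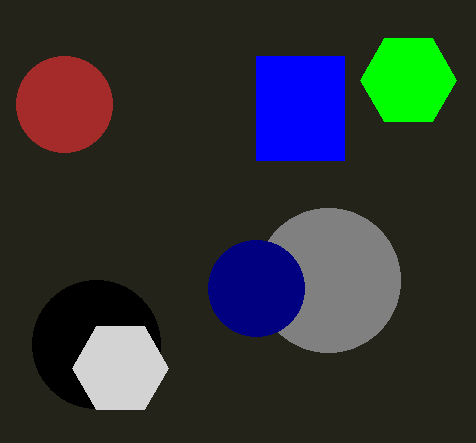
a_1 = 64, b_1 = 104, c_1 = 48, a_2 = 96, b_2 = 344, c_2 = 64, p_3 = 256, q_3 = 56, s_3 = 344, a_4 = 328, b_4 = 280, c_4 = 72, a_5 = 408, b_5 = 80, c_5 = 48, a_6 = 256, b_6 = 288, c_6 = 48, a_7 = 120, b_7 = 368, c_7 = 48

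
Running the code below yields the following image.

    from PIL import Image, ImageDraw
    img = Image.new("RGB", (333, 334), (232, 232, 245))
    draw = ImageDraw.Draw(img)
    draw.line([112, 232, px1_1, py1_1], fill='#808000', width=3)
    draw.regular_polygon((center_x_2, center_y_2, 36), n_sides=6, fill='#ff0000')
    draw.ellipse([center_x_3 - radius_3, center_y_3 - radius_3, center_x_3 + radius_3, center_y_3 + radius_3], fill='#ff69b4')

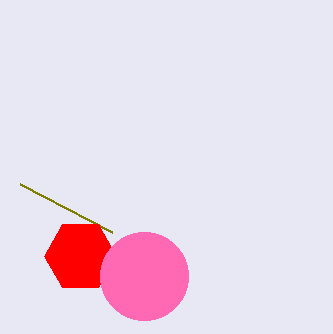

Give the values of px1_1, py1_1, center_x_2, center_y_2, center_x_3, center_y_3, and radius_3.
px1_1 = 20; py1_1 = 184; center_x_2 = 80; center_y_2 = 256; center_x_3 = 144; center_y_3 = 276; radius_3 = 44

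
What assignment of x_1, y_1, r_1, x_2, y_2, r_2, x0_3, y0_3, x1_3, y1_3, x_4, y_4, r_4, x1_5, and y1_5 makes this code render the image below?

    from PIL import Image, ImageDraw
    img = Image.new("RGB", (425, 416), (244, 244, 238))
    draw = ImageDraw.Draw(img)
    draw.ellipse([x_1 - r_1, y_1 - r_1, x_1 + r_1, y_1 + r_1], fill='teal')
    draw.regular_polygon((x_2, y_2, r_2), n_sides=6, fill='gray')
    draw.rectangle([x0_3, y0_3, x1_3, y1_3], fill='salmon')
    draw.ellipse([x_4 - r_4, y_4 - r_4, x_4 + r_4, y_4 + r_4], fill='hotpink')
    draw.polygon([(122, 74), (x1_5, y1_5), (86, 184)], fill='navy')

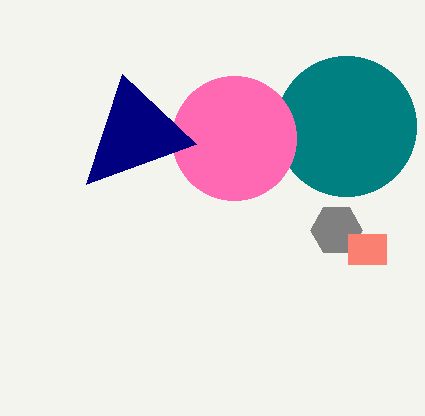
x_1 = 346
y_1 = 126
r_1 = 70
x_2 = 336
y_2 = 230
r_2 = 26
x0_3 = 348
y0_3 = 234
x1_3 = 386
y1_3 = 264
x_4 = 234
y_4 = 138
r_4 = 62
x1_5 = 196
y1_5 = 144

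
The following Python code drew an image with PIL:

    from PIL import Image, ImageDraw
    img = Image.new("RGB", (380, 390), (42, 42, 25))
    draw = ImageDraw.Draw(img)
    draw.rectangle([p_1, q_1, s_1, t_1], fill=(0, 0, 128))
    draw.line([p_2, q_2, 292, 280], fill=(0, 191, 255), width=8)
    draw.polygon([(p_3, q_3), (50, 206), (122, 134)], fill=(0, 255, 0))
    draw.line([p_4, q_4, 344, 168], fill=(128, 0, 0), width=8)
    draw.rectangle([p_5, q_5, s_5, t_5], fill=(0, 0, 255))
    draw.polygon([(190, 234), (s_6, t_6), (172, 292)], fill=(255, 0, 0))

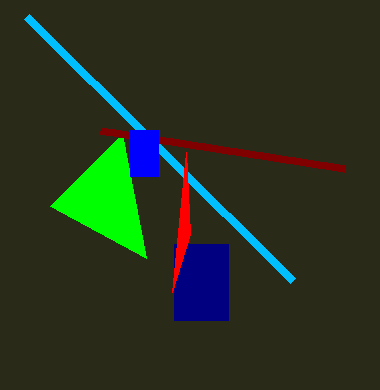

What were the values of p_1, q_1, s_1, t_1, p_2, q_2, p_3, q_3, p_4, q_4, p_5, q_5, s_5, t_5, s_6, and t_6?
p_1 = 174; q_1 = 244; s_1 = 228; t_1 = 320; p_2 = 26; q_2 = 16; p_3 = 146; q_3 = 258; p_4 = 100; q_4 = 130; p_5 = 130; q_5 = 130; s_5 = 158; t_5 = 176; s_6 = 186; t_6 = 152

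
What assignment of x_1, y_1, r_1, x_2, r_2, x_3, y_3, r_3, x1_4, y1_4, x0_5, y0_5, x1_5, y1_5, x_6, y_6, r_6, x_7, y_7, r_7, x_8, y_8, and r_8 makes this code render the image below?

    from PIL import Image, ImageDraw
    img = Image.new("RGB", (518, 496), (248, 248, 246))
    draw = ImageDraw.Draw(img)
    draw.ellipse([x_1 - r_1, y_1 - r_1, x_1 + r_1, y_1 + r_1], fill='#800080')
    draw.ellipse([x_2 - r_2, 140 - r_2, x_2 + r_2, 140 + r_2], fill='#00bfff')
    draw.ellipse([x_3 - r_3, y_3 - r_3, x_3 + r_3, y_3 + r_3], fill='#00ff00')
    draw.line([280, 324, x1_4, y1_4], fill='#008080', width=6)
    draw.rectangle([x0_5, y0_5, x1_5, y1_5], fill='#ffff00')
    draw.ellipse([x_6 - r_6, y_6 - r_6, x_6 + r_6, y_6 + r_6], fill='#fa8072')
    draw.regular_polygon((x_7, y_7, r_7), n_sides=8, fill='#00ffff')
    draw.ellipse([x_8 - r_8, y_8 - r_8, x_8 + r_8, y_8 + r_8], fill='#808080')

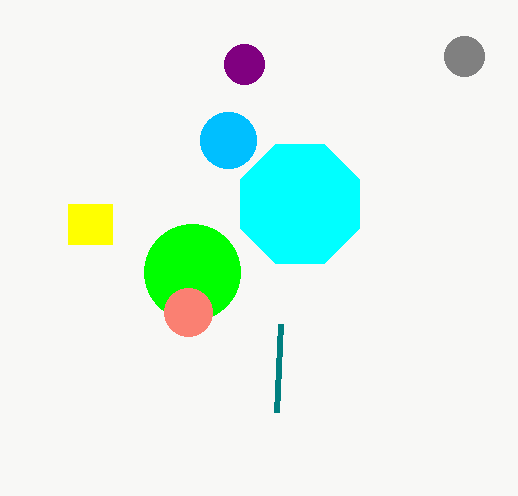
x_1 = 244, y_1 = 64, r_1 = 20, x_2 = 228, r_2 = 28, x_3 = 192, y_3 = 272, r_3 = 48, x1_4 = 276, y1_4 = 412, x0_5 = 68, y0_5 = 204, x1_5 = 112, y1_5 = 244, x_6 = 188, y_6 = 312, r_6 = 24, x_7 = 300, y_7 = 204, r_7 = 64, x_8 = 464, y_8 = 56, r_8 = 20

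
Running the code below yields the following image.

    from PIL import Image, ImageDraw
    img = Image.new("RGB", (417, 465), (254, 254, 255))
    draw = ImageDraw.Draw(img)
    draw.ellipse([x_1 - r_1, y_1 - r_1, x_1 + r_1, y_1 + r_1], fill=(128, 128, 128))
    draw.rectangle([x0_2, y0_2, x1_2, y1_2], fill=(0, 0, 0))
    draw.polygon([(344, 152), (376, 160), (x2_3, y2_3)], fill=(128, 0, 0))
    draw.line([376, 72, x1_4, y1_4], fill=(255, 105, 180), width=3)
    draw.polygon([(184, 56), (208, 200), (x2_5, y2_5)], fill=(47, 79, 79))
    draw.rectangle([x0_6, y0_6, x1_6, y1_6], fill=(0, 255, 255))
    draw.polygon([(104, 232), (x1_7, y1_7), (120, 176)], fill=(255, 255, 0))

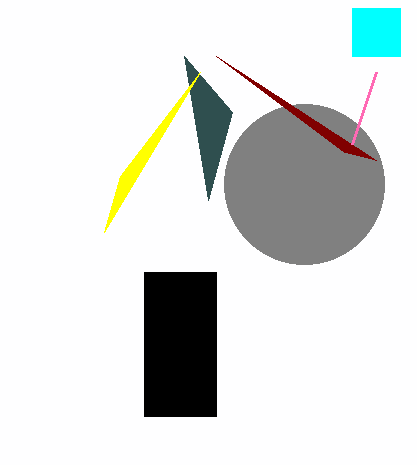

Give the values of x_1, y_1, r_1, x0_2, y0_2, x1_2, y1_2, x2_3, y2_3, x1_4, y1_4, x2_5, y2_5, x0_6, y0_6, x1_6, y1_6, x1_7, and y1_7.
x_1 = 304; y_1 = 184; r_1 = 80; x0_2 = 144; y0_2 = 272; x1_2 = 216; y1_2 = 416; x2_3 = 216; y2_3 = 56; x1_4 = 352; y1_4 = 144; x2_5 = 232; y2_5 = 112; x0_6 = 352; y0_6 = 8; x1_6 = 400; y1_6 = 56; x1_7 = 200; y1_7 = 72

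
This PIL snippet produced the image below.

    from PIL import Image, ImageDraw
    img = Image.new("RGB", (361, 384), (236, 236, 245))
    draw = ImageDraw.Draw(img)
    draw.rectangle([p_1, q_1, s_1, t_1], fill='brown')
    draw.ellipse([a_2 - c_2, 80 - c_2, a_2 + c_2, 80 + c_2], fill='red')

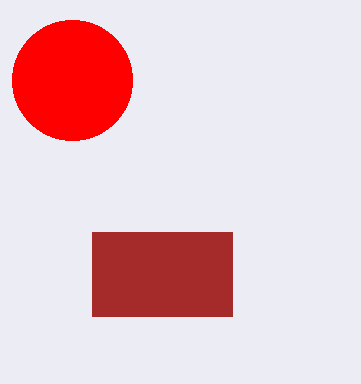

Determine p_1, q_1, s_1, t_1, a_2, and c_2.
p_1 = 92, q_1 = 232, s_1 = 232, t_1 = 316, a_2 = 72, c_2 = 60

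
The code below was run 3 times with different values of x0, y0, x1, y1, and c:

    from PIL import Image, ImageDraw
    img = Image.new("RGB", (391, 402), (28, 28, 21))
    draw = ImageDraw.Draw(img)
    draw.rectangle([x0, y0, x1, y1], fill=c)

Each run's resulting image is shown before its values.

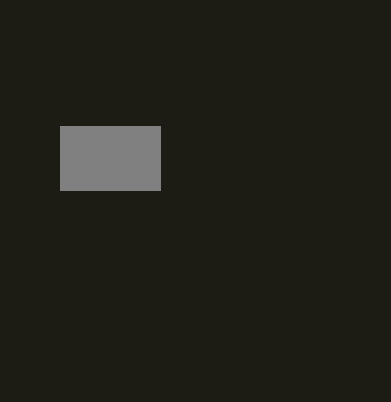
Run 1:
x0 = 60; y0 = 126; x1 = 160; y1 = 190; c = 'gray'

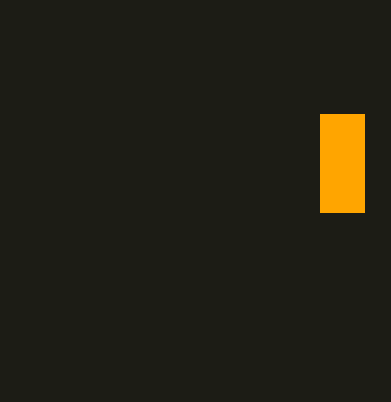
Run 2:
x0 = 320, y0 = 114, x1 = 364, y1 = 212, c = 'orange'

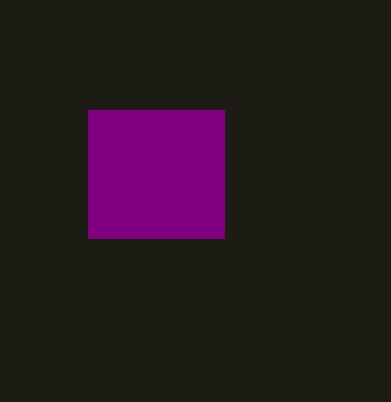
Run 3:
x0 = 88; y0 = 110; x1 = 224; y1 = 238; c = 'purple'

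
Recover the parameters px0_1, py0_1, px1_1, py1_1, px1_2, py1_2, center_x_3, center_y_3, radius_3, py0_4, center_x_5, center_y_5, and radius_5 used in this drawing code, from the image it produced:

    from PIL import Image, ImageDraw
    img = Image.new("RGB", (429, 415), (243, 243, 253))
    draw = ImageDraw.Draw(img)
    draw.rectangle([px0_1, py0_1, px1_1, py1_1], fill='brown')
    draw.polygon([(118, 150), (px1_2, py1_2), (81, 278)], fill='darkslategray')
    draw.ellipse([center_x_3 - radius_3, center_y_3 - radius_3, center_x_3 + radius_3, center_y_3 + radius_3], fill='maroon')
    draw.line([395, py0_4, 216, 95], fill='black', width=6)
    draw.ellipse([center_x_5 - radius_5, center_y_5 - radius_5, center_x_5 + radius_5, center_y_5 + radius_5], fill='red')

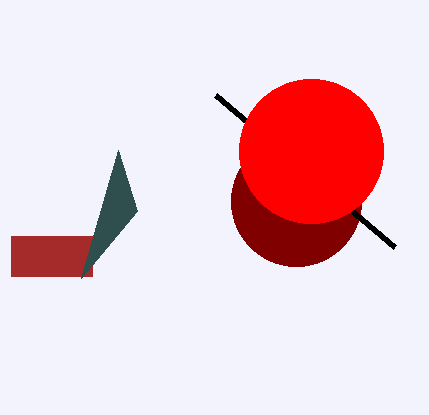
px0_1 = 11; py0_1 = 236; px1_1 = 92; py1_1 = 276; px1_2 = 137; py1_2 = 211; center_x_3 = 296; center_y_3 = 201; radius_3 = 65; py0_4 = 247; center_x_5 = 311; center_y_5 = 151; radius_5 = 72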